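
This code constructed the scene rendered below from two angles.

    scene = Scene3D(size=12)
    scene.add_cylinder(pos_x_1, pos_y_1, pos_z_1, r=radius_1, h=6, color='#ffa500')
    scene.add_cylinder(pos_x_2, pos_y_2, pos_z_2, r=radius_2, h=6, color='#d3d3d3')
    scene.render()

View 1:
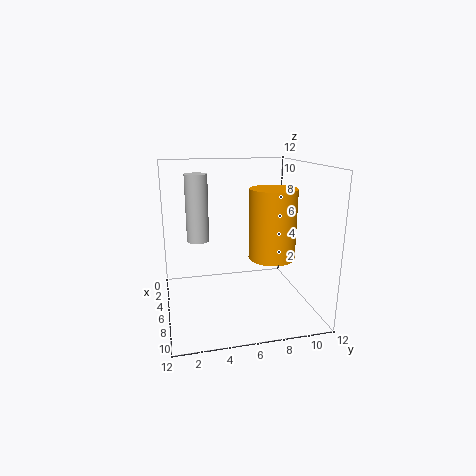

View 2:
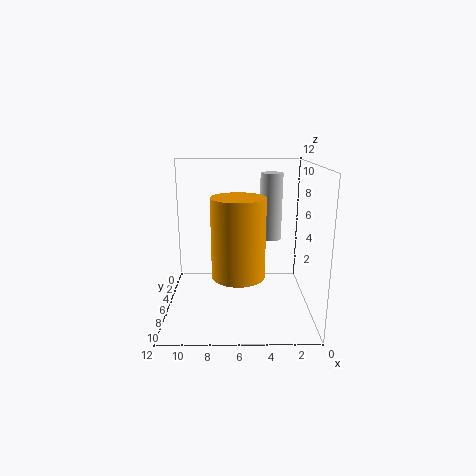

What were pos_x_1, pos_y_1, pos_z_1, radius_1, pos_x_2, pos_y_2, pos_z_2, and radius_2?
pos_x_1 = 6, pos_y_1 = 9, pos_z_1 = 4, radius_1 = 2, pos_x_2 = 3, pos_y_2 = 3, pos_z_2 = 5, radius_2 = 1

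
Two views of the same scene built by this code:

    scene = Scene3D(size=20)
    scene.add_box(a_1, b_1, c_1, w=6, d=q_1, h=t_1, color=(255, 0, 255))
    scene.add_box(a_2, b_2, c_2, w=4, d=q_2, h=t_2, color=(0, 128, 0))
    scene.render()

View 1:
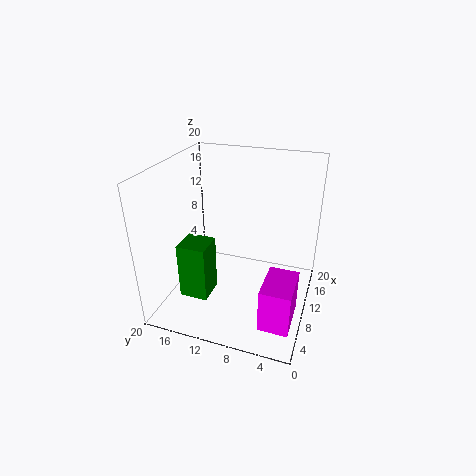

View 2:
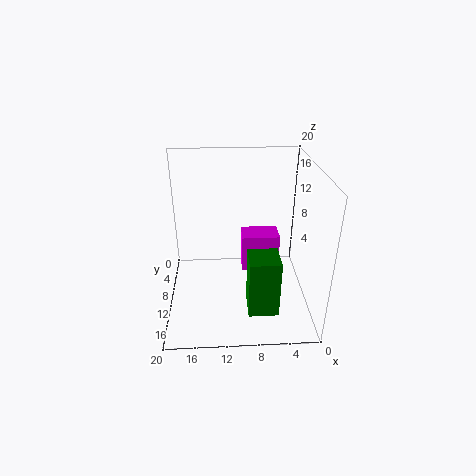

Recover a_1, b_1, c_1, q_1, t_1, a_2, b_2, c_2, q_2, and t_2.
a_1 = 3
b_1 = 1
c_1 = 1
q_1 = 4
t_1 = 6
a_2 = 5
b_2 = 13
c_2 = 2
q_2 = 4
t_2 = 8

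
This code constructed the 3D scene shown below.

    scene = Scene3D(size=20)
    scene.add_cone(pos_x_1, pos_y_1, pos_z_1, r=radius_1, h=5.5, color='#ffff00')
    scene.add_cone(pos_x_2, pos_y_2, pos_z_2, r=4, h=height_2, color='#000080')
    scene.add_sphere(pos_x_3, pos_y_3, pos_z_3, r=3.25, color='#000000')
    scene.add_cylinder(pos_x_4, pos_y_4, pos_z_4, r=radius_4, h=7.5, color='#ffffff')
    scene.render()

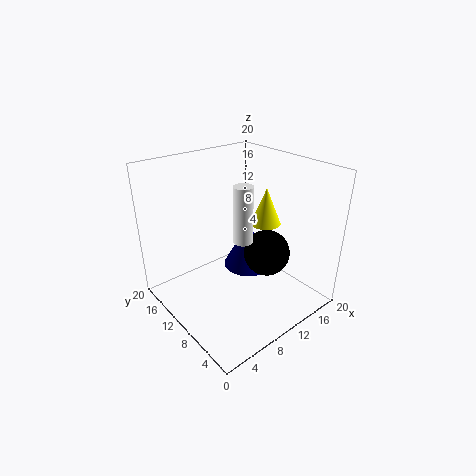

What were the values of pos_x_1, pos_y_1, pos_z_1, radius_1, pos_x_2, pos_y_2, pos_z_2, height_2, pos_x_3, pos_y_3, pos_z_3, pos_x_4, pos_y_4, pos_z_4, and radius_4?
pos_x_1 = 15.75
pos_y_1 = 10.5
pos_z_1 = 10.25
radius_1 = 2.25
pos_x_2 = 15.75
pos_y_2 = 14.25
pos_z_2 = 1.25
height_2 = 7.5
pos_x_3 = 13.25
pos_y_3 = 7.5
pos_z_3 = 7.5
pos_x_4 = 8.75
pos_y_4 = 7.5
pos_z_4 = 11
radius_4 = 1.25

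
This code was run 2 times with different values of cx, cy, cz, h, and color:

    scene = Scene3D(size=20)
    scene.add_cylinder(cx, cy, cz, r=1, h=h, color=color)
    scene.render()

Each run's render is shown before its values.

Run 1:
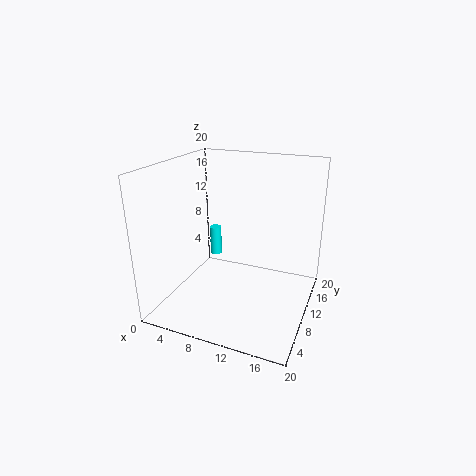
cx = 2; cy = 19; cz = 2; h = 5; color = 'cyan'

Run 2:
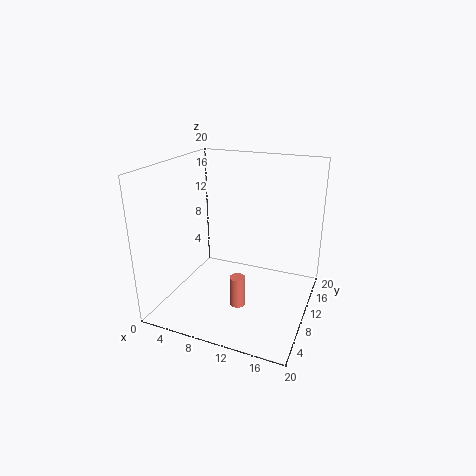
cx = 12; cy = 5; cz = 3; h = 4; color = 'salmon'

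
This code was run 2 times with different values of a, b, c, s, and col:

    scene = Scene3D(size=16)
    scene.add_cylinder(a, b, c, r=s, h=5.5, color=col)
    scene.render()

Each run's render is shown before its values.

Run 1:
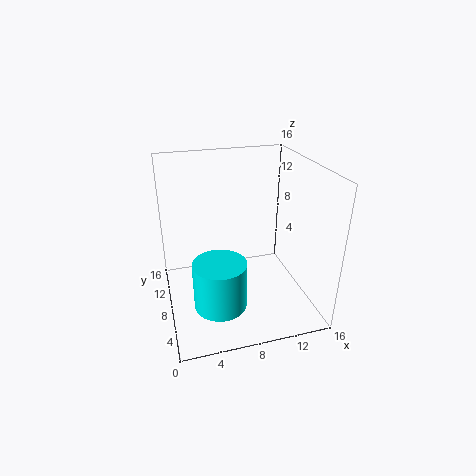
a = 5.5; b = 6.5; c = 0.5; s = 3; col = 'cyan'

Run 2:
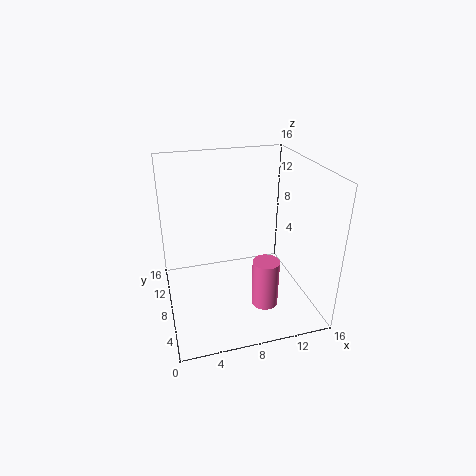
a = 10.5; b = 5.5; c = 0.5; s = 1.5; col = 'hotpink'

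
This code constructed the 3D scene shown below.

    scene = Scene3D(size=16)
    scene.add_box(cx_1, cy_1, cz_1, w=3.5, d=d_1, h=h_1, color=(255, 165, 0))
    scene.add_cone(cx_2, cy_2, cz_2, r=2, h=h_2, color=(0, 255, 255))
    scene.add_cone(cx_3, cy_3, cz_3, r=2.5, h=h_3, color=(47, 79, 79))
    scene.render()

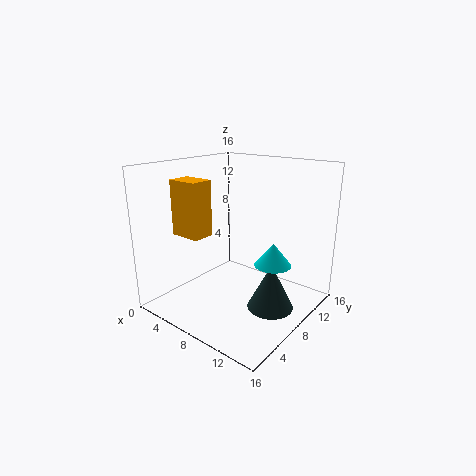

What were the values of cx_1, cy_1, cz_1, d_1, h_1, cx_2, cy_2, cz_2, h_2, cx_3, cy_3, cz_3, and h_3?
cx_1 = 2.5, cy_1 = 3.5, cz_1 = 8.5, d_1 = 2.5, h_1 = 6, cx_2 = 12, cy_2 = 9, cz_2 = 5.5, h_2 = 2.5, cx_3 = 12.5, cy_3 = 8, cz_3 = 1, h_3 = 5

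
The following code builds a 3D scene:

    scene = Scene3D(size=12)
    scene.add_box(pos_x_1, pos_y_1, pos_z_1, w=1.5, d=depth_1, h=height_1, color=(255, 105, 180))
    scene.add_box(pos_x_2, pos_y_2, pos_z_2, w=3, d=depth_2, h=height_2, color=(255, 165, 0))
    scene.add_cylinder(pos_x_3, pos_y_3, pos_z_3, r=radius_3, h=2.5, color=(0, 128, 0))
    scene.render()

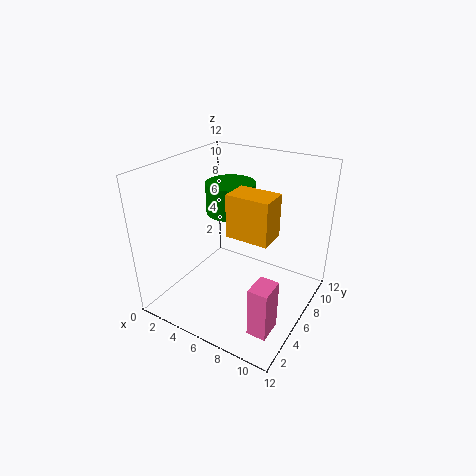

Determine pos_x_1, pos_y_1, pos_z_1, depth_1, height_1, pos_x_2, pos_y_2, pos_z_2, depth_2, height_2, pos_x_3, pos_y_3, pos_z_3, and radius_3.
pos_x_1 = 9.5; pos_y_1 = 1.5; pos_z_1 = 1; depth_1 = 2; height_1 = 4; pos_x_2 = 7.5; pos_y_2 = 2; pos_z_2 = 8.5; depth_2 = 2; height_2 = 3; pos_x_3 = 5; pos_y_3 = 6.5; pos_z_3 = 8; radius_3 = 2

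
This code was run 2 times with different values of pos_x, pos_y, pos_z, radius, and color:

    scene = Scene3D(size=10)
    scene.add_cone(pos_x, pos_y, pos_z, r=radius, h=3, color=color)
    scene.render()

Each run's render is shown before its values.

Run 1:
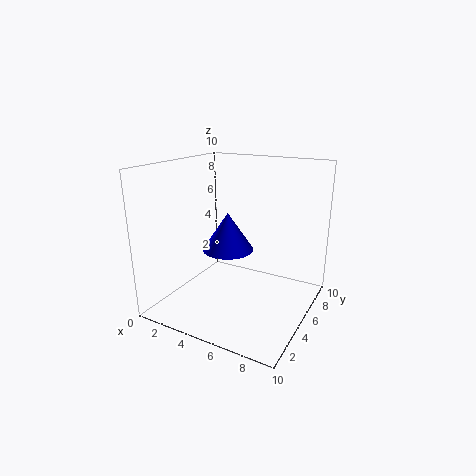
pos_x = 3, pos_y = 7, pos_z = 3, radius = 2, color = 'blue'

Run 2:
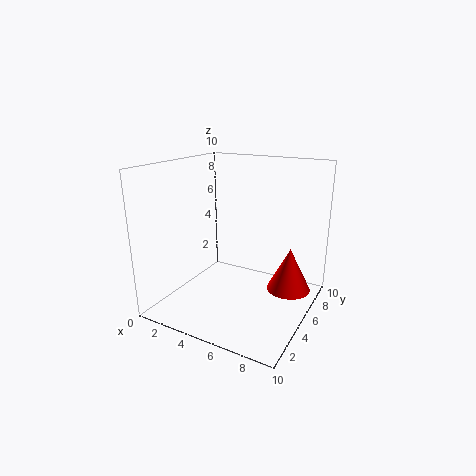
pos_x = 8.5, pos_y = 6, pos_z = 1.5, radius = 1.5, color = 'red'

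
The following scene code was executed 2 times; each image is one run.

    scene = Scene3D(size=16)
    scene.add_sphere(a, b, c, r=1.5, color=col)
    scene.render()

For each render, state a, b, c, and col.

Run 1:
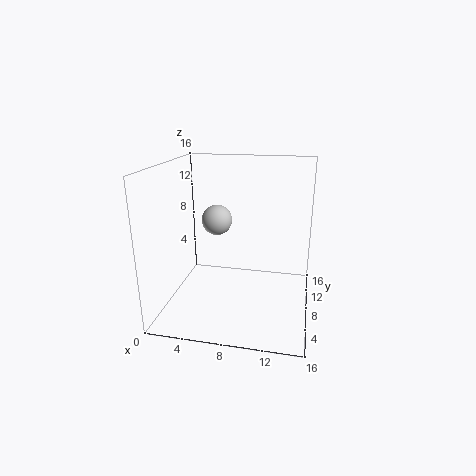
a = 6.5, b = 5, c = 11, col = 'lightgray'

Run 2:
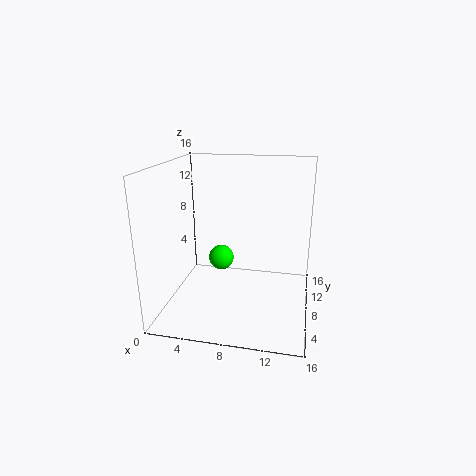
a = 5.5, b = 10, c = 4.5, col = 'lime'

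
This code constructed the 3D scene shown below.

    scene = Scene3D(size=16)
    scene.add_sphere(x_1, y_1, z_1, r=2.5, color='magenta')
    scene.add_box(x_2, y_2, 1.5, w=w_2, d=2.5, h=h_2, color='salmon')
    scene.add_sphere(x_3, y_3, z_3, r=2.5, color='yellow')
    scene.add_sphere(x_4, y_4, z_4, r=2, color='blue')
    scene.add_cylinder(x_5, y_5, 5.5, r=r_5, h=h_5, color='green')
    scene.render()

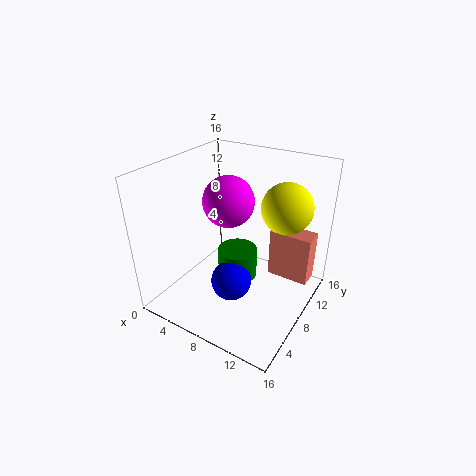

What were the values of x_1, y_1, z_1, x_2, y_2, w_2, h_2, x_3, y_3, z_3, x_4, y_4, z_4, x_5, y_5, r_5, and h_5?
x_1 = 8.5; y_1 = 5.5; z_1 = 13.5; x_2 = 10; y_2 = 12; w_2 = 5; h_2 = 6; x_3 = 13.5; y_3 = 8; z_3 = 13; x_4 = 10; y_4 = 3.5; z_4 = 6; x_5 = 9.5; y_5 = 5.5; r_5 = 2; h_5 = 3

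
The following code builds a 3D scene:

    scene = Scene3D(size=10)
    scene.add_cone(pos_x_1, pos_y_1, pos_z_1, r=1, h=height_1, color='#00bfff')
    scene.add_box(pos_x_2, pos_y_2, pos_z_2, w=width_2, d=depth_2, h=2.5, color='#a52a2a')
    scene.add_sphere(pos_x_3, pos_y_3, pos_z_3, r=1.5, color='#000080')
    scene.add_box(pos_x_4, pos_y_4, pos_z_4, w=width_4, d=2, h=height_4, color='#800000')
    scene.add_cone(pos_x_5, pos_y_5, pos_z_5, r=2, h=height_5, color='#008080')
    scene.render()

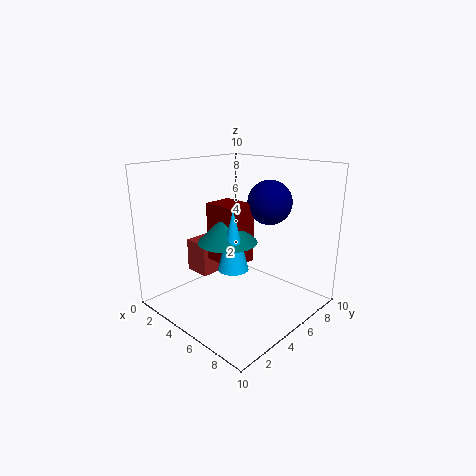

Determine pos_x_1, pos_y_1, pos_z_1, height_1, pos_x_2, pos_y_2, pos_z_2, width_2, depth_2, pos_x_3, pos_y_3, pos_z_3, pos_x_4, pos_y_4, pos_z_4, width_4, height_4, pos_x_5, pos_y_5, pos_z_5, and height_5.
pos_x_1 = 6, pos_y_1 = 3.5, pos_z_1 = 3.5, height_1 = 4, pos_x_2 = 0.5, pos_y_2 = 4, pos_z_2 = 1.5, width_2 = 2, depth_2 = 3.5, pos_x_3 = 6.5, pos_y_3 = 6.5, pos_z_3 = 7.5, pos_x_4 = 3.5, pos_y_4 = 3.5, pos_z_4 = 3.5, width_4 = 2.5, height_4 = 4, pos_x_5 = 5, pos_y_5 = 4, pos_z_5 = 5, height_5 = 2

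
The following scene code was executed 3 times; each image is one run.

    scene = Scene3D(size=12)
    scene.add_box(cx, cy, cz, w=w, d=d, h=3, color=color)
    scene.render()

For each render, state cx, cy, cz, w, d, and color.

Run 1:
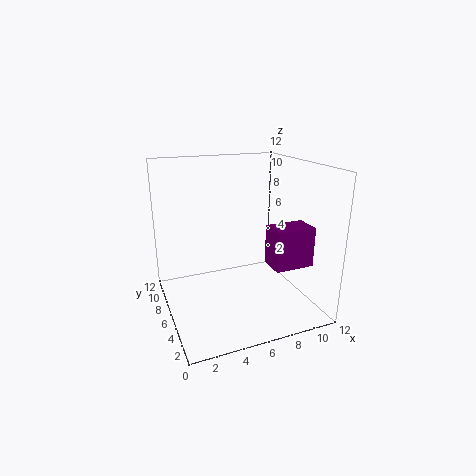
cx = 7, cy = 1, cz = 5, w = 3, d = 2, color = 'purple'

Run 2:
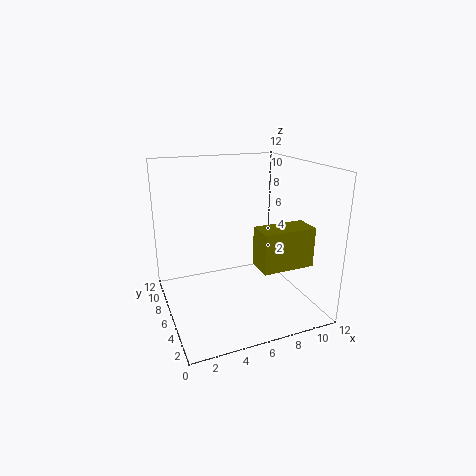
cx = 6, cy = 1, cz = 5, w = 4, d = 2, color = 'olive'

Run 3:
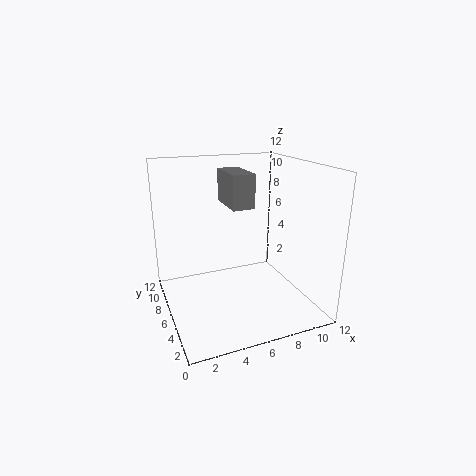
cx = 6, cy = 7, cz = 8, w = 2, d = 4, color = 'gray'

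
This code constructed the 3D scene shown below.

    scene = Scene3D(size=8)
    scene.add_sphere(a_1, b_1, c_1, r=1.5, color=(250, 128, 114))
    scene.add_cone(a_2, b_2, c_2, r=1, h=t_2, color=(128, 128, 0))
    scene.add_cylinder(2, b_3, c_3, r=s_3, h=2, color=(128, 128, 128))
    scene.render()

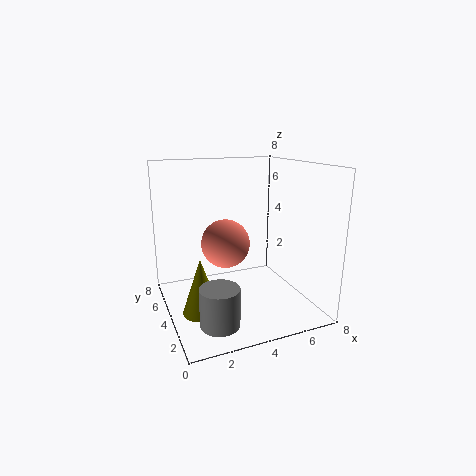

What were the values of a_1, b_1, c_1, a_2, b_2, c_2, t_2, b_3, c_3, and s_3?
a_1 = 4; b_1 = 6; c_1 = 3; a_2 = 1.5; b_2 = 3; c_2 = 0.5; t_2 = 3; b_3 = 1.5; c_3 = 0.5; s_3 = 1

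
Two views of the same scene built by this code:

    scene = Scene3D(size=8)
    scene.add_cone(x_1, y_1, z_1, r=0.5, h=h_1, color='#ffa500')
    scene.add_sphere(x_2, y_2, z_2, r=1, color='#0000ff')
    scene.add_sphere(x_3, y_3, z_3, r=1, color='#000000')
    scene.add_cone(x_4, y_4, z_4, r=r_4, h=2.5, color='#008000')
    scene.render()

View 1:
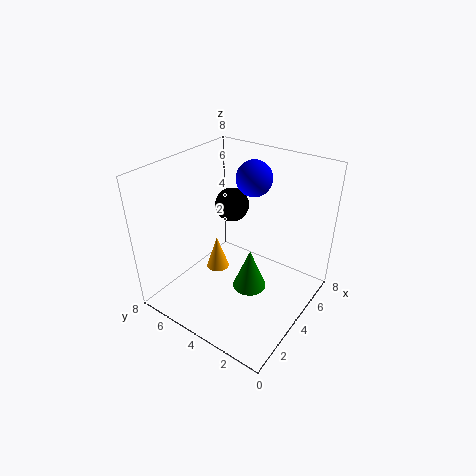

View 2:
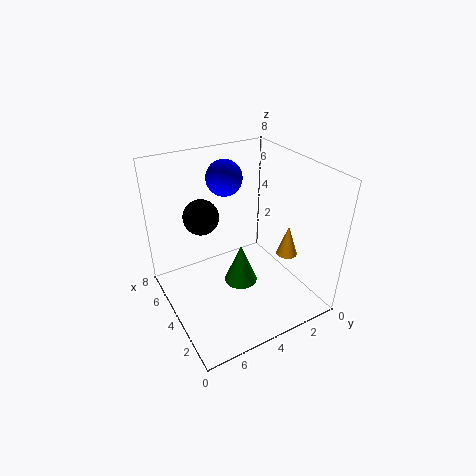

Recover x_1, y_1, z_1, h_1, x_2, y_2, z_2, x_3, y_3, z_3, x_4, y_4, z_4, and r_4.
x_1 = 1; y_1 = 3; z_1 = 4.5; h_1 = 1.5; x_2 = 5.5; y_2 = 4; z_2 = 7; x_3 = 5.5; y_3 = 5.5; z_3 = 5; x_4 = 4.5; y_4 = 3.5; z_4 = 0.5; r_4 = 1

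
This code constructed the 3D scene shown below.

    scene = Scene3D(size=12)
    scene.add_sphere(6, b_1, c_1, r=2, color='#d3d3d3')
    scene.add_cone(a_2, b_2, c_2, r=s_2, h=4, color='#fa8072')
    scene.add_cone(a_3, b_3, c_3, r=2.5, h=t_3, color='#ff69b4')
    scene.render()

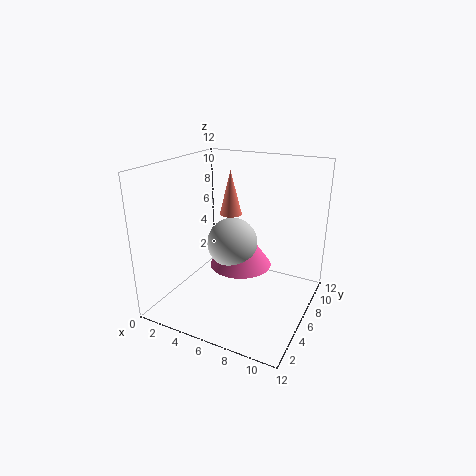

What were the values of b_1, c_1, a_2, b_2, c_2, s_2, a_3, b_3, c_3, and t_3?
b_1 = 5, c_1 = 6, a_2 = 4, b_2 = 8.5, c_2 = 7, s_2 = 1, a_3 = 6.5, b_3 = 5.5, c_3 = 4, t_3 = 3.5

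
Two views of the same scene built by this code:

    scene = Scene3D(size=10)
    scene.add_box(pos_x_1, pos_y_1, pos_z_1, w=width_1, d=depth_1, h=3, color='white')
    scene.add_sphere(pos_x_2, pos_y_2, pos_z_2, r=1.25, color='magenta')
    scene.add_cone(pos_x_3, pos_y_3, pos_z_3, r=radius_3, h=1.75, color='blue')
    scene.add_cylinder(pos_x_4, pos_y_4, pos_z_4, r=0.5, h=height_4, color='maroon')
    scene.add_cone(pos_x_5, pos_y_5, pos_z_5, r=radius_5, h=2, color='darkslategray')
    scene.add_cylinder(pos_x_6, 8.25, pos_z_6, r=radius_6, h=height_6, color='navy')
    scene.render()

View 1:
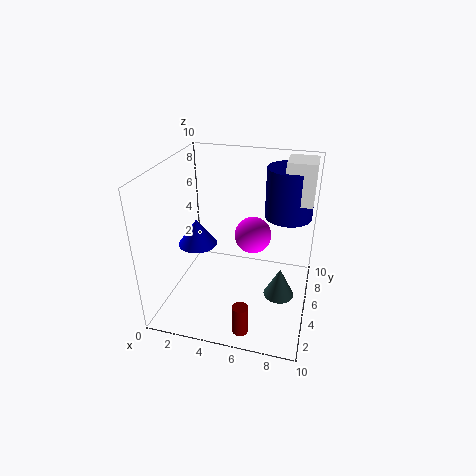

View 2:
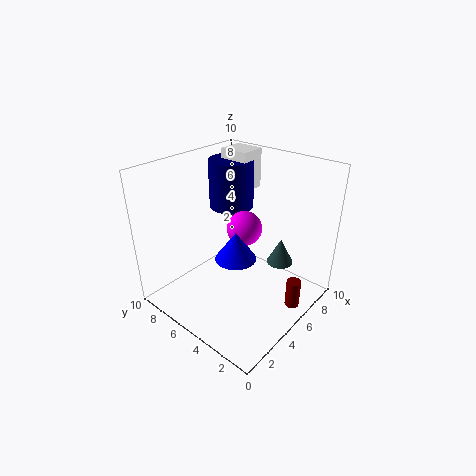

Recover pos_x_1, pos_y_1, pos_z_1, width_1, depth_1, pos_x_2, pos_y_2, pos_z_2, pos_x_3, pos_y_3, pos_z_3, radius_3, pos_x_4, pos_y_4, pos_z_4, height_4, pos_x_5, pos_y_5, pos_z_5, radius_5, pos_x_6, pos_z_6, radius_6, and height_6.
pos_x_1 = 7.75; pos_y_1 = 6.75; pos_z_1 = 7; width_1 = 2; depth_1 = 2.25; pos_x_2 = 6; pos_y_2 = 5.25; pos_z_2 = 5.25; pos_x_3 = 2.75; pos_y_3 = 3.25; pos_z_3 = 5.25; radius_3 = 1.25; pos_x_4 = 6.25; pos_y_4 = 1; pos_z_4 = 0.5; height_4 = 2; pos_x_5 = 8.25; pos_y_5 = 3.5; pos_z_5 = 2; radius_5 = 1; pos_x_6 = 8; pos_z_6 = 5.5; radius_6 = 1.75; height_6 = 3.75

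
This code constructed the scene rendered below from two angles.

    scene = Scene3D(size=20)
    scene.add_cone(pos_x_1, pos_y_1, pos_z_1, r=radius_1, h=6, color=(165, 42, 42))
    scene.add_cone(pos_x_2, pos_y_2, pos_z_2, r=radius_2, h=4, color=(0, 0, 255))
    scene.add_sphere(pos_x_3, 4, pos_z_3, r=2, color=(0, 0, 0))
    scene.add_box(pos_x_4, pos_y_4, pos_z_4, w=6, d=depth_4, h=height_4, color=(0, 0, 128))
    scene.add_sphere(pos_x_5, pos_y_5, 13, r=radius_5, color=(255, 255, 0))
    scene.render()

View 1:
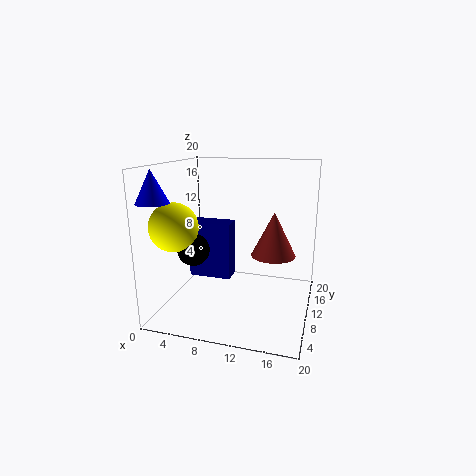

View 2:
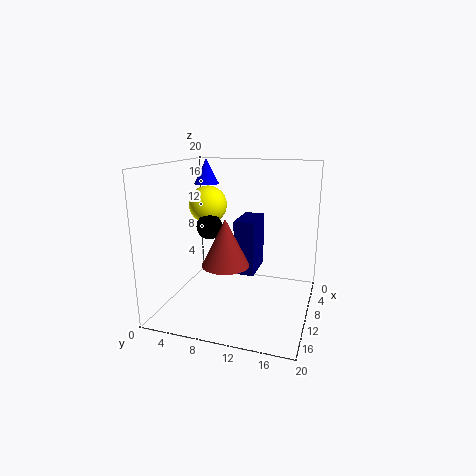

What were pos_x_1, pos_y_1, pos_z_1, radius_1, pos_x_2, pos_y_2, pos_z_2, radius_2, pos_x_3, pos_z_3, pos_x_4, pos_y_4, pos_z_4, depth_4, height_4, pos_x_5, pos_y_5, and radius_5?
pos_x_1 = 15, pos_y_1 = 10, pos_z_1 = 8, radius_1 = 3, pos_x_2 = 2, pos_y_2 = 2, pos_z_2 = 16, radius_2 = 2, pos_x_3 = 6, pos_z_3 = 10, pos_x_4 = 3, pos_y_4 = 9, pos_z_4 = 4, depth_4 = 3, height_4 = 8, pos_x_5 = 4, pos_y_5 = 3, radius_5 = 3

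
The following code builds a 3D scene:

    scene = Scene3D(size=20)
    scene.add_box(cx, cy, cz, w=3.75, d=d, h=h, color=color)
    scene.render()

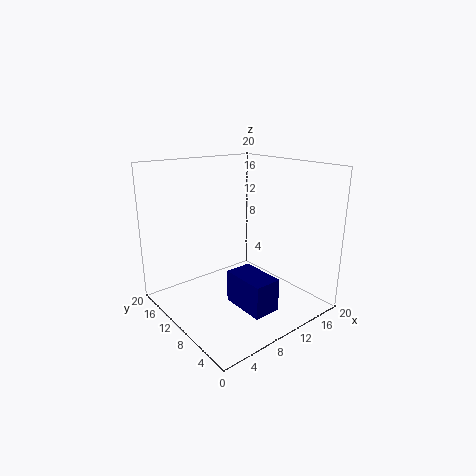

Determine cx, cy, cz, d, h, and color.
cx = 7.5; cy = 3; cz = 1.5; d = 6.25; h = 4.5; color = 'navy'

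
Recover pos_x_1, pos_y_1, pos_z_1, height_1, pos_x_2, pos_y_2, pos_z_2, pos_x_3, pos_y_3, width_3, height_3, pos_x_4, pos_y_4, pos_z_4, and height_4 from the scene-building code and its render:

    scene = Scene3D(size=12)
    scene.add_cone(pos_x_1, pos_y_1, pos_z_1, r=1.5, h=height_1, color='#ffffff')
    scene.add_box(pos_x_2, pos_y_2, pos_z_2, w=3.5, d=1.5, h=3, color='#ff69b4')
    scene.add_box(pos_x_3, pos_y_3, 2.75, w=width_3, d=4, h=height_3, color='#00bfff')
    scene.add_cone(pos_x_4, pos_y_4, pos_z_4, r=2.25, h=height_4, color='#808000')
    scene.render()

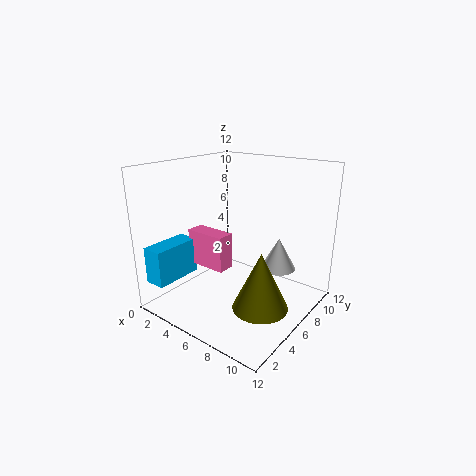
pos_x_1 = 8.5; pos_y_1 = 8.5; pos_z_1 = 3; height_1 = 2.75; pos_x_2 = 2.25; pos_y_2 = 4; pos_z_2 = 3.5; pos_x_3 = 1; pos_y_3 = 0.25; width_3 = 1.75; height_3 = 3; pos_x_4 = 9; pos_y_4 = 5; pos_z_4 = 1; height_4 = 4.75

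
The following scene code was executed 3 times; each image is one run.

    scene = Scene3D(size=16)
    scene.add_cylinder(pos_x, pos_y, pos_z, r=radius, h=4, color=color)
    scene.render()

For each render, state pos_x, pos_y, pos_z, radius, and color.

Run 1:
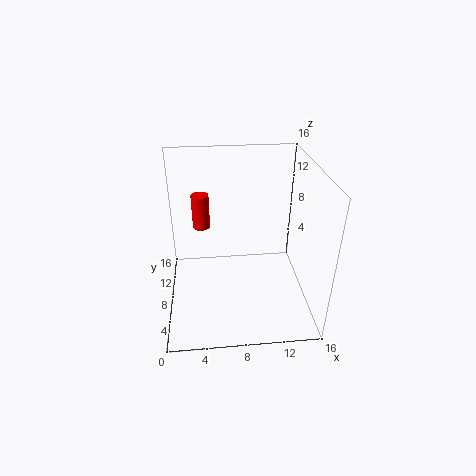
pos_x = 4
pos_y = 11
pos_z = 8
radius = 1
color = 'red'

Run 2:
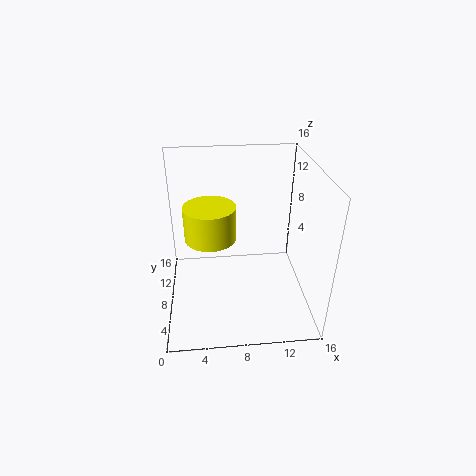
pos_x = 5
pos_y = 10
pos_z = 7
radius = 3
color = 'yellow'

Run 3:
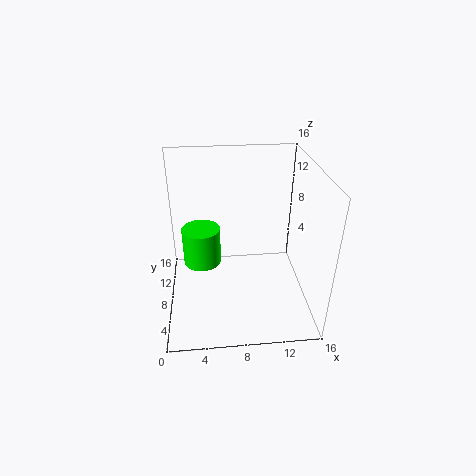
pos_x = 4
pos_y = 7
pos_z = 6
radius = 2
color = 'lime'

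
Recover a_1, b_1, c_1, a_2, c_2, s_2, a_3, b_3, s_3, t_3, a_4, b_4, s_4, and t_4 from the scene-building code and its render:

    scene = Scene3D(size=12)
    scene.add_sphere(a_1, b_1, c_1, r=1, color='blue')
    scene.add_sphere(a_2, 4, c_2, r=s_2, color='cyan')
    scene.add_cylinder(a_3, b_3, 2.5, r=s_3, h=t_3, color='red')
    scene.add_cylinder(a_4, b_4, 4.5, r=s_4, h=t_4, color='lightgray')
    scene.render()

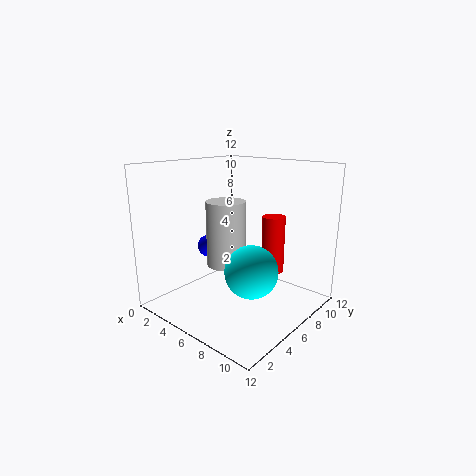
a_1 = 2.5, b_1 = 6, c_1 = 4.5, a_2 = 9, c_2 = 4.5, s_2 = 2, a_3 = 7.5, b_3 = 9, s_3 = 1, t_3 = 5, a_4 = 6.5, b_4 = 4, s_4 = 1.5, t_4 = 5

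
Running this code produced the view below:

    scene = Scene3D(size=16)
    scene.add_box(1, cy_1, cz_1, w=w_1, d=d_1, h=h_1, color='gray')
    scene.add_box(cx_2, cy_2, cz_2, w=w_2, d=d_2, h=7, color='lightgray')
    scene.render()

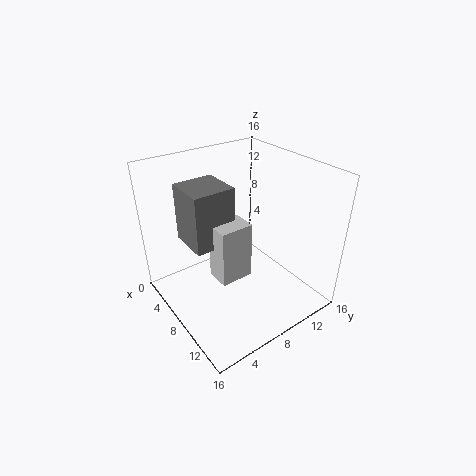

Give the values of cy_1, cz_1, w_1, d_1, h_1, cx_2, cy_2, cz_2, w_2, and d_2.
cy_1 = 4
cz_1 = 6
w_1 = 5
d_1 = 5
h_1 = 7
cx_2 = 5
cy_2 = 6
cz_2 = 2
w_2 = 3
d_2 = 4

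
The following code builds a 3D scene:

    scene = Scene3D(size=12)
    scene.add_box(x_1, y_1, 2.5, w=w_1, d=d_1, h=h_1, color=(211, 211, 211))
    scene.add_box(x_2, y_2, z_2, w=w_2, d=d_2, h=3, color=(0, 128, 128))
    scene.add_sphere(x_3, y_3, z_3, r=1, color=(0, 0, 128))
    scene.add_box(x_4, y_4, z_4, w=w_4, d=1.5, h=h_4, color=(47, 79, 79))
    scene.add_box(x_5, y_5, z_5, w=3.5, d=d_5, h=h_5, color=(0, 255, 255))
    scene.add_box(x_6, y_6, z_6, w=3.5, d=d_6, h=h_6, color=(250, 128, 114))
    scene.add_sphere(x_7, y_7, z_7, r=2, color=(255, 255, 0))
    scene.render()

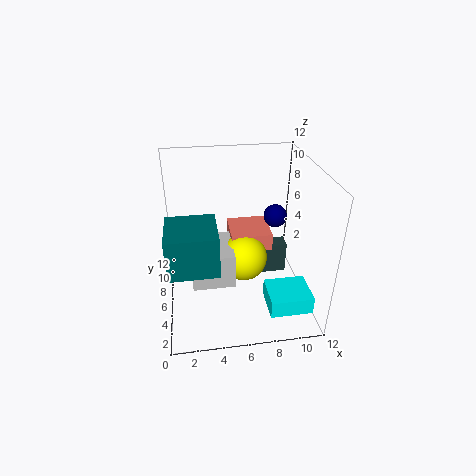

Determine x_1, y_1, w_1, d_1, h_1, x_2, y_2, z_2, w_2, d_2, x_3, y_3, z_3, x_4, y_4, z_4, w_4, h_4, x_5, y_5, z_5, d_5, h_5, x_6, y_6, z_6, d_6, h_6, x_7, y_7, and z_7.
x_1 = 2, y_1 = 4, w_1 = 3.5, d_1 = 4, h_1 = 3, x_2 = 0.5, y_2 = 0.5, z_2 = 6.5, w_2 = 3.5, d_2 = 3.5, x_3 = 9.5, y_3 = 7.5, z_3 = 7, x_4 = 7.5, y_4 = 8, z_4 = 0.5, w_4 = 3.5, h_4 = 3, x_5 = 8, y_5 = 1.5, z_5 = 1, d_5 = 3, h_5 = 1.5, x_6 = 5.5, y_6 = 6, z_6 = 4.5, d_6 = 3.5, h_6 = 1.5, x_7 = 6.5, y_7 = 6, z_7 = 4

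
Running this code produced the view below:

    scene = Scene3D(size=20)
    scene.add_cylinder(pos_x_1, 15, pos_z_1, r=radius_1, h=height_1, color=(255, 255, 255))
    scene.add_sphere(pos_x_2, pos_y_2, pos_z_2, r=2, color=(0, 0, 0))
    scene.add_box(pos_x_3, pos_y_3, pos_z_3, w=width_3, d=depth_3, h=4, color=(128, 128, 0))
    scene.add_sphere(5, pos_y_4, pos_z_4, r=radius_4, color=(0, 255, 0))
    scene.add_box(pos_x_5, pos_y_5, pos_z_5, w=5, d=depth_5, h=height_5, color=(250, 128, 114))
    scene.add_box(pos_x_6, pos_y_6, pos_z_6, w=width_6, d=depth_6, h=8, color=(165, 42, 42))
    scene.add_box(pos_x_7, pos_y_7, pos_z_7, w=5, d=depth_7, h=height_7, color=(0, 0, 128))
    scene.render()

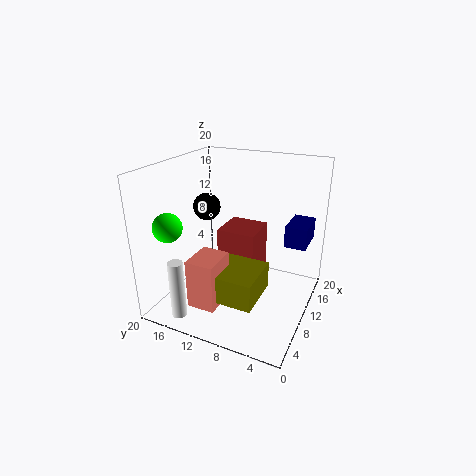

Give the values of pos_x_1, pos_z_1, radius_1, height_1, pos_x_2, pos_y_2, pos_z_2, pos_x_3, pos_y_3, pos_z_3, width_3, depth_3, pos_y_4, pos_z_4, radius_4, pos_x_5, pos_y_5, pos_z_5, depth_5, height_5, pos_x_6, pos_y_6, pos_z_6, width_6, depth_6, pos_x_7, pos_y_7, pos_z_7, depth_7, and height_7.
pos_x_1 = 2, pos_z_1 = 1, radius_1 = 1, height_1 = 8, pos_x_2 = 12, pos_y_2 = 16, pos_z_2 = 13, pos_x_3 = 5, pos_y_3 = 6, pos_z_3 = 2, width_3 = 7, depth_3 = 7, pos_y_4 = 18, pos_z_4 = 12, radius_4 = 2, pos_x_5 = 4, pos_y_5 = 11, pos_z_5 = 1, depth_5 = 4, height_5 = 7, pos_x_6 = 13, pos_y_6 = 9, pos_z_6 = 1, width_6 = 6, depth_6 = 6, pos_x_7 = 12, pos_y_7 = 1, pos_z_7 = 9, depth_7 = 3, height_7 = 3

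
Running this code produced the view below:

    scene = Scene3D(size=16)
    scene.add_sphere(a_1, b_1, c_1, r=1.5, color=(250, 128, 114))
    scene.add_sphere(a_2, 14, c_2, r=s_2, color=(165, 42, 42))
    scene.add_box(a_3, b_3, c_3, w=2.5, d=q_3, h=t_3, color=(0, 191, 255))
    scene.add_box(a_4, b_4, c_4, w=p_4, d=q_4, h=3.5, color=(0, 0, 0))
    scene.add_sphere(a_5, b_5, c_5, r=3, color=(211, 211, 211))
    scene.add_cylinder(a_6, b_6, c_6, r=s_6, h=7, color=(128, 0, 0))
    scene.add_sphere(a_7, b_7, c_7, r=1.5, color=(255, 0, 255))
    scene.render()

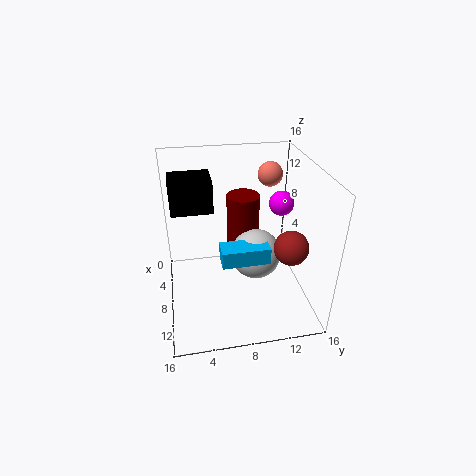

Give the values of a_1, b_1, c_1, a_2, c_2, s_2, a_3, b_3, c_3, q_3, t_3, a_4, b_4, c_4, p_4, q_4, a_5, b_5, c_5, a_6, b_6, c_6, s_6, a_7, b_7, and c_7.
a_1 = 2.5; b_1 = 13; c_1 = 13; a_2 = 9; c_2 = 6.5; s_2 = 2; a_3 = 7; b_3 = 6; c_3 = 5; q_3 = 5.5; t_3 = 2; a_4 = 3.5; b_4 = 1; c_4 = 11; p_4 = 4; q_4 = 4.5; a_5 = 6.5; b_5 = 10.5; c_5 = 4.5; a_6 = 3.5; b_6 = 9.5; c_6 = 4; s_6 = 2; a_7 = 4.5; b_7 = 14; c_7 = 10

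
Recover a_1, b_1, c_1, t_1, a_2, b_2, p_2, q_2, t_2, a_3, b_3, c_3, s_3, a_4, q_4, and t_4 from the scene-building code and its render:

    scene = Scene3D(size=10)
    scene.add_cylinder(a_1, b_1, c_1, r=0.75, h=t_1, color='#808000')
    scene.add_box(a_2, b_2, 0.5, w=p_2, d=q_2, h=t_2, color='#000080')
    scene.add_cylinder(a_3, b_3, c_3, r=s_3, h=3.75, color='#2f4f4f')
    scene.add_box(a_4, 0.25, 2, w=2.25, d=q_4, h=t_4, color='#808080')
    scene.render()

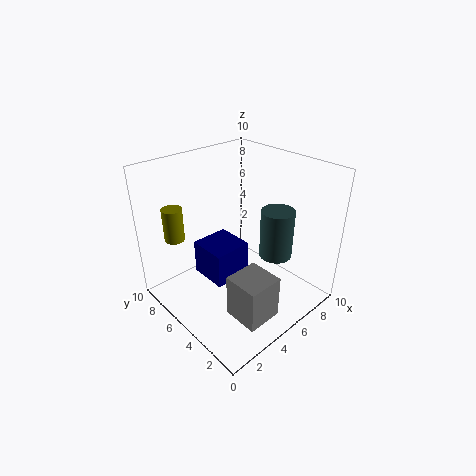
a_1 = 2.5, b_1 = 9.25, c_1 = 4, t_1 = 2.5, a_2 = 4, b_2 = 6, p_2 = 3, q_2 = 3, t_2 = 2.75, a_3 = 8.25, b_3 = 4.25, c_3 = 2.5, s_3 = 1.25, a_4 = 1.75, q_4 = 2.25, t_4 = 2.75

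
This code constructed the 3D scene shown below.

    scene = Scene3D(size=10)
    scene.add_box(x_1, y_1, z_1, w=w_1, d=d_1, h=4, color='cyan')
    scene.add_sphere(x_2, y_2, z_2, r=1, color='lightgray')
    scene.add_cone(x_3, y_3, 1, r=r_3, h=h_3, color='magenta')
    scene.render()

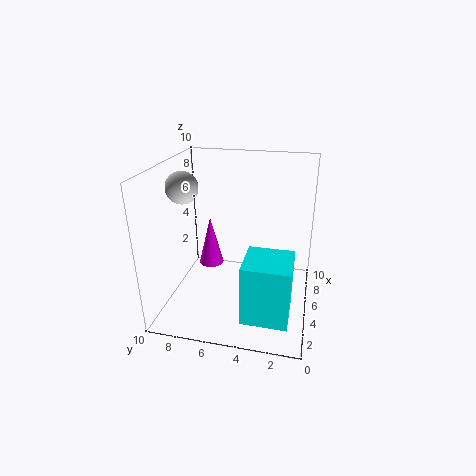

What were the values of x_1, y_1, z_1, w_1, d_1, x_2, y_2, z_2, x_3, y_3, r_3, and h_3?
x_1 = 1
y_1 = 1
z_1 = 1
w_1 = 3
d_1 = 3
x_2 = 3
y_2 = 8
z_2 = 9
x_3 = 8
y_3 = 8
r_3 = 1
h_3 = 4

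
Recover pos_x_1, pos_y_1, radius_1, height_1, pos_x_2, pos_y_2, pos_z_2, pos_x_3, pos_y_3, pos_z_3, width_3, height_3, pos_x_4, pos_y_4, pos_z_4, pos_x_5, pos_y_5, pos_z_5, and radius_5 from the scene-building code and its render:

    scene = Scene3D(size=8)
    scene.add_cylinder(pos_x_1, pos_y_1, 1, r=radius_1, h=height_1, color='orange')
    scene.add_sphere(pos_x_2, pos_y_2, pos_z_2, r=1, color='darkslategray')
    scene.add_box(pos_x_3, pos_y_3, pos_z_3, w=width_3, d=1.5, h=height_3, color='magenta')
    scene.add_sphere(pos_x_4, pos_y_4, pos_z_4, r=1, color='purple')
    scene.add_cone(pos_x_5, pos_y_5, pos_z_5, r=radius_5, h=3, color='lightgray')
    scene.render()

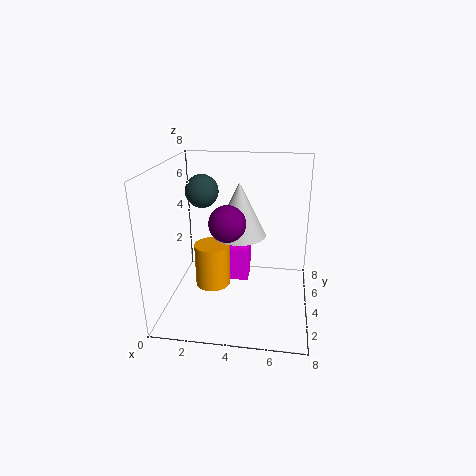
pos_x_1 = 2.5; pos_y_1 = 4; radius_1 = 1; height_1 = 2.5; pos_x_2 = 1.5; pos_y_2 = 6; pos_z_2 = 6; pos_x_3 = 2.5; pos_y_3 = 4.5; pos_z_3 = 1; width_3 = 2; height_3 = 2; pos_x_4 = 3.5; pos_y_4 = 3.5; pos_z_4 = 5; pos_x_5 = 4; pos_y_5 = 4.5; pos_z_5 = 4; radius_5 = 1.5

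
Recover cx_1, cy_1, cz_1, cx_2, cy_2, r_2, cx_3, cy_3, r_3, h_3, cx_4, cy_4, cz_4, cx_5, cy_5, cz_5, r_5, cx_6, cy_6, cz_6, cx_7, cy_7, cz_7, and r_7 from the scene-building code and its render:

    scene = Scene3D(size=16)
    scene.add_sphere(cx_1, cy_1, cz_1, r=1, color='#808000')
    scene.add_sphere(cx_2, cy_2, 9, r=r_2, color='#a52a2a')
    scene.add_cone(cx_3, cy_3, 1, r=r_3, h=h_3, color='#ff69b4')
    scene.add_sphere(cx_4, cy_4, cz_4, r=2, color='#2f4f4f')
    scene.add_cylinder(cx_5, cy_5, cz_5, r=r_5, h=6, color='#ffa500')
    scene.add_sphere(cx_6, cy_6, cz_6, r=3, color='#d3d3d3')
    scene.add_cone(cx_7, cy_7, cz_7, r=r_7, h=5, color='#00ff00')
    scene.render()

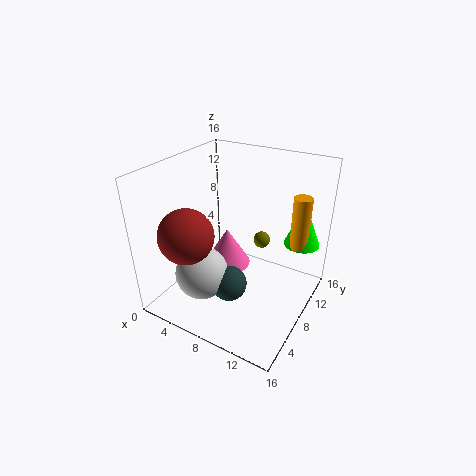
cx_1 = 9, cy_1 = 12, cz_1 = 6, cx_2 = 4, cy_2 = 4, r_2 = 3, cx_3 = 4, cy_3 = 12, r_3 = 3, h_3 = 5, cx_4 = 8, cy_4 = 6, cz_4 = 3, cx_5 = 14, cy_5 = 11, cz_5 = 7, r_5 = 1, cx_6 = 5, cy_6 = 5, cz_6 = 4, cx_7 = 14, cy_7 = 12, cz_7 = 7, r_7 = 2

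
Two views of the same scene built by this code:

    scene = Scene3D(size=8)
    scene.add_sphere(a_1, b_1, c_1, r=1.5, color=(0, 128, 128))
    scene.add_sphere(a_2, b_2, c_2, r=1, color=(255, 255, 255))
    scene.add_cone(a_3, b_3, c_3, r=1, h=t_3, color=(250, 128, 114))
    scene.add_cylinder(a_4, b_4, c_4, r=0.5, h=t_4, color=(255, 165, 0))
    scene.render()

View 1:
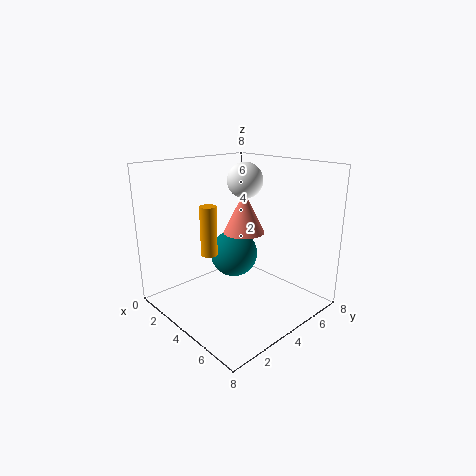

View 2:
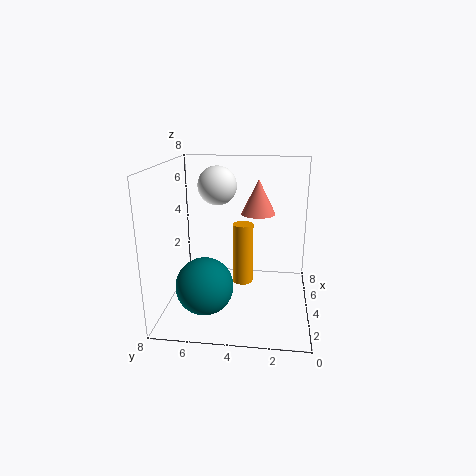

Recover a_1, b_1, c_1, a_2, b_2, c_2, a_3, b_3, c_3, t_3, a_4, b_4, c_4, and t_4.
a_1 = 2
b_1 = 5.5
c_1 = 2
a_2 = 3.5
b_2 = 5
c_2 = 7
a_3 = 5.5
b_3 = 3
c_3 = 5
t_3 = 2
a_4 = 2
b_4 = 3.5
c_4 = 2.5
t_4 = 3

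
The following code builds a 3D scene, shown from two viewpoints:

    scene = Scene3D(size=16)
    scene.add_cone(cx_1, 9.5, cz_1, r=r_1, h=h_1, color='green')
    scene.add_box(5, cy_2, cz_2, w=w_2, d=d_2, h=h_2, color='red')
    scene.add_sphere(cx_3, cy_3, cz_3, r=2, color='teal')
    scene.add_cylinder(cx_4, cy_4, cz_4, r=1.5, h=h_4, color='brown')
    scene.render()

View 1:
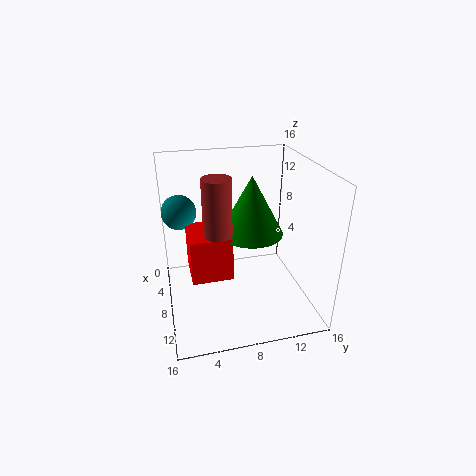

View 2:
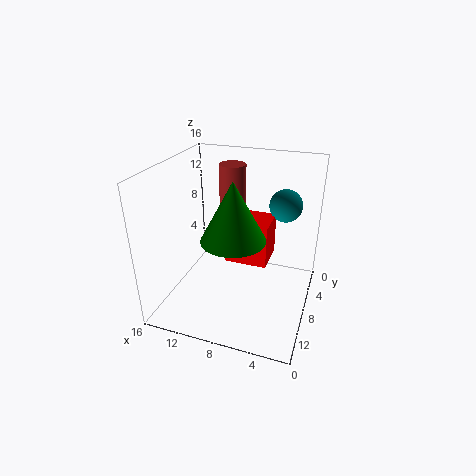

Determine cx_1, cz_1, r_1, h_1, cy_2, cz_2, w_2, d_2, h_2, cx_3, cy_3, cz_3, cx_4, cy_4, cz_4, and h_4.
cx_1 = 8
cz_1 = 8.5
r_1 = 3.5
h_1 = 6.5
cy_2 = 2.5
cz_2 = 4
w_2 = 5
d_2 = 4.5
h_2 = 5
cx_3 = 4
cy_3 = 2
cz_3 = 10
cx_4 = 9.5
cy_4 = 5.5
cz_4 = 9.5
h_4 = 6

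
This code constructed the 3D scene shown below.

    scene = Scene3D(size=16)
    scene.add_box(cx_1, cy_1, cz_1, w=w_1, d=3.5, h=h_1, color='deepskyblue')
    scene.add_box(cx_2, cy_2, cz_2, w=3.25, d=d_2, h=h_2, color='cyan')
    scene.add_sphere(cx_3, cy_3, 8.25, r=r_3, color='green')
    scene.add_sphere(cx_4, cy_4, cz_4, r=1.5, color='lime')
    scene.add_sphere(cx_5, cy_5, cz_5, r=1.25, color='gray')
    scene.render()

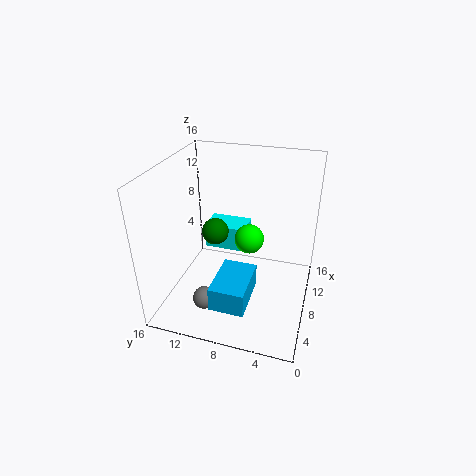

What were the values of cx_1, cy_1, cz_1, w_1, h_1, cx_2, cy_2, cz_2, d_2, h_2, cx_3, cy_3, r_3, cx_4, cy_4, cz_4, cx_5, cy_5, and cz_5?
cx_1 = 0.5
cy_1 = 5.25
cz_1 = 4
w_1 = 5.25
h_1 = 2.5
cx_2 = 10.5
cy_2 = 8
cz_2 = 4.5
d_2 = 5
h_2 = 3
cx_3 = 8.25
cy_3 = 10.75
r_3 = 1.5
cx_4 = 6.25
cy_4 = 6.25
cz_4 = 9.25
cx_5 = 4
cy_5 = 10.75
cz_5 = 2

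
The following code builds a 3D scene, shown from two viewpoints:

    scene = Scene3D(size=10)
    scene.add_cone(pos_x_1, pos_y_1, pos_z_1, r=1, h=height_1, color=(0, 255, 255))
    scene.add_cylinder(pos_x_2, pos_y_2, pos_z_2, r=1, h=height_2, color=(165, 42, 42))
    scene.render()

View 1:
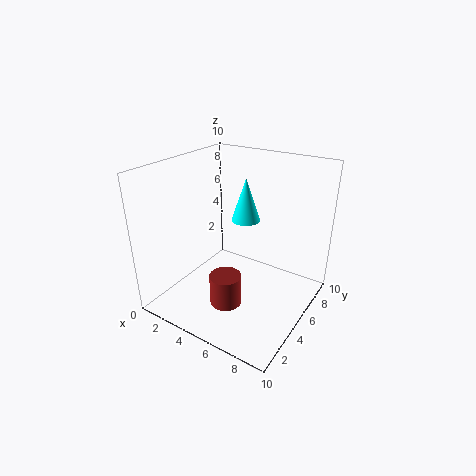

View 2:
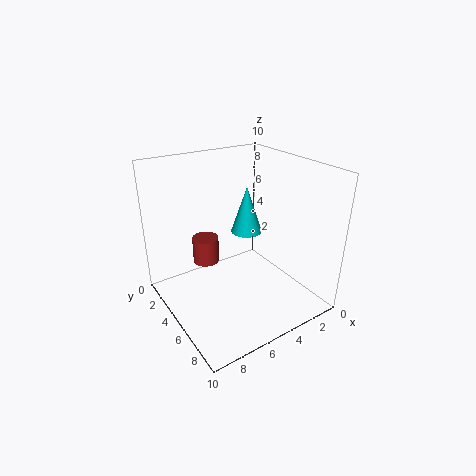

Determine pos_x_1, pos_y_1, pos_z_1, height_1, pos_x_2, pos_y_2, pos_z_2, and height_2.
pos_x_1 = 5
pos_y_1 = 6
pos_z_1 = 6
height_1 = 3
pos_x_2 = 6
pos_y_2 = 2
pos_z_2 = 2
height_2 = 2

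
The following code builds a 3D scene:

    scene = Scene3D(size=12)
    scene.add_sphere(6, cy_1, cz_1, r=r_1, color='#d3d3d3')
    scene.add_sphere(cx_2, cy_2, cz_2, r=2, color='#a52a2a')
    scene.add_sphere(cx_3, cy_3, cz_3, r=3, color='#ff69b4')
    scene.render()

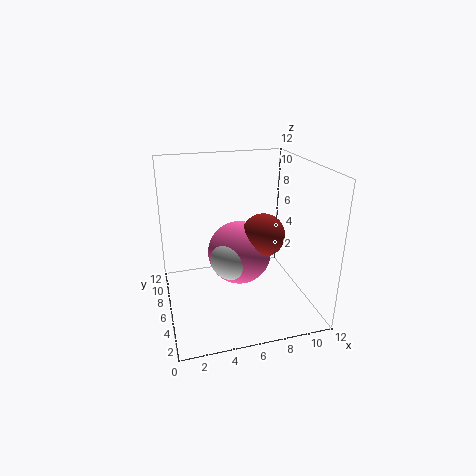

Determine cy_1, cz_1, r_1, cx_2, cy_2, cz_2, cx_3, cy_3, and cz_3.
cy_1 = 8
cz_1 = 3
r_1 = 2
cx_2 = 9
cy_2 = 8
cz_2 = 5
cx_3 = 7
cy_3 = 9
cz_3 = 3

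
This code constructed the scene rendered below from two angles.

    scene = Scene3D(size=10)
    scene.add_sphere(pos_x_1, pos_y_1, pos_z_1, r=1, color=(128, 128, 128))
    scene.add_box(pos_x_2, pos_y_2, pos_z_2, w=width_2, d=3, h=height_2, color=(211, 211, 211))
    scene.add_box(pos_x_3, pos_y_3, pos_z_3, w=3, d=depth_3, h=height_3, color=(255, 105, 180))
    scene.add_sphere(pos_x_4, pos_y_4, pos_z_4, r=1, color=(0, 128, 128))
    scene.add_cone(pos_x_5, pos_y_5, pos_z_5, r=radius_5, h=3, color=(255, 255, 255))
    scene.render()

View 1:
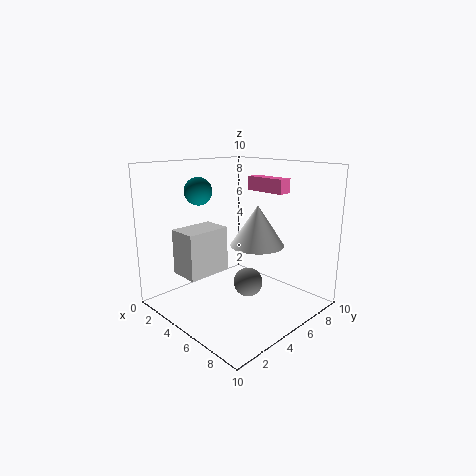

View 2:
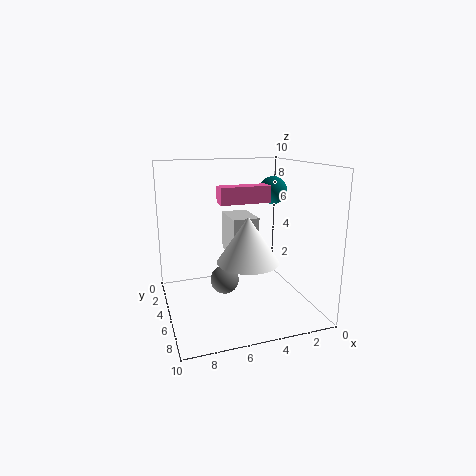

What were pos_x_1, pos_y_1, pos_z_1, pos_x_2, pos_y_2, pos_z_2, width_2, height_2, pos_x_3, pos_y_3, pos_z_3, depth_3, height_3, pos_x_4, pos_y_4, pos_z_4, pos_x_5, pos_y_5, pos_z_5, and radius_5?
pos_x_1 = 6, pos_y_1 = 5, pos_z_1 = 2, pos_x_2 = 3, pos_y_2 = 1, pos_z_2 = 3, width_2 = 2, height_2 = 3, pos_x_3 = 4, pos_y_3 = 7, pos_z_3 = 8, depth_3 = 1, height_3 = 1, pos_x_4 = 2, pos_y_4 = 4, pos_z_4 = 8, pos_x_5 = 5, pos_y_5 = 7, pos_z_5 = 4, radius_5 = 2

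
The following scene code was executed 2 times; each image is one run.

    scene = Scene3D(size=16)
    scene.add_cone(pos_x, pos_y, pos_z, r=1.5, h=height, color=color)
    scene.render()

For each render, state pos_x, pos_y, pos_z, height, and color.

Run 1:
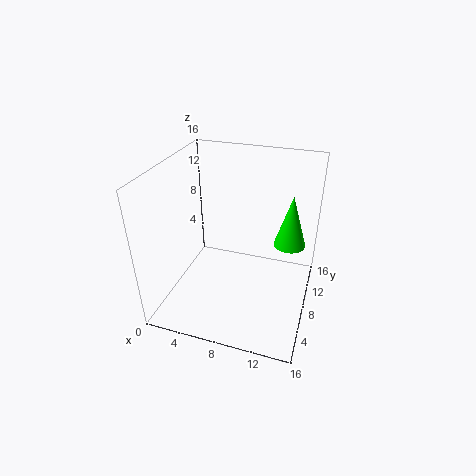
pos_x = 14, pos_y = 5.5, pos_z = 10, height = 5, color = 'lime'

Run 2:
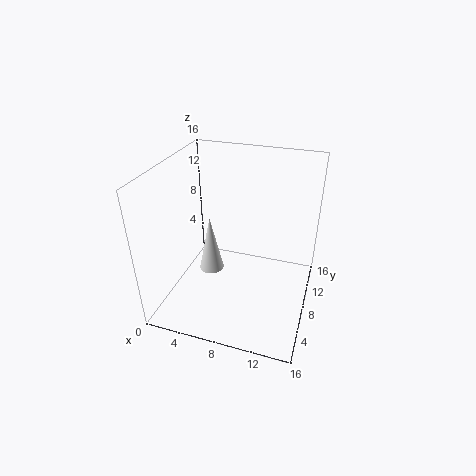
pos_x = 4, pos_y = 9.5, pos_z = 2, height = 7, color = 'white'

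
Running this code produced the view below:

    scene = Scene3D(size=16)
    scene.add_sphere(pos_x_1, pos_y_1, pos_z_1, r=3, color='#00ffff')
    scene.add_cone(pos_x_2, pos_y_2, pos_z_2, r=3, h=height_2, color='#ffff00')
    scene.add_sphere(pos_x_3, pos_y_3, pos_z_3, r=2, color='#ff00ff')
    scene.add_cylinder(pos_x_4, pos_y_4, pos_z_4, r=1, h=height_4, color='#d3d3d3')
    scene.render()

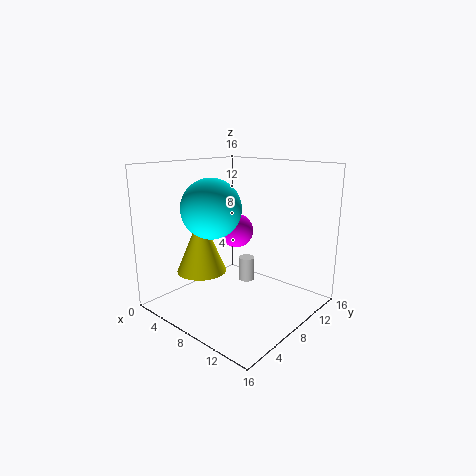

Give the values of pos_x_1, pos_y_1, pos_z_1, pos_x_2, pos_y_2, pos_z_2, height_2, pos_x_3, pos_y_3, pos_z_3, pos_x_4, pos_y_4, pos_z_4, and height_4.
pos_x_1 = 8; pos_y_1 = 4; pos_z_1 = 12; pos_x_2 = 3; pos_y_2 = 7; pos_z_2 = 3; height_2 = 7; pos_x_3 = 6; pos_y_3 = 10; pos_z_3 = 8; pos_x_4 = 6; pos_y_4 = 12; pos_z_4 = 1; height_4 = 3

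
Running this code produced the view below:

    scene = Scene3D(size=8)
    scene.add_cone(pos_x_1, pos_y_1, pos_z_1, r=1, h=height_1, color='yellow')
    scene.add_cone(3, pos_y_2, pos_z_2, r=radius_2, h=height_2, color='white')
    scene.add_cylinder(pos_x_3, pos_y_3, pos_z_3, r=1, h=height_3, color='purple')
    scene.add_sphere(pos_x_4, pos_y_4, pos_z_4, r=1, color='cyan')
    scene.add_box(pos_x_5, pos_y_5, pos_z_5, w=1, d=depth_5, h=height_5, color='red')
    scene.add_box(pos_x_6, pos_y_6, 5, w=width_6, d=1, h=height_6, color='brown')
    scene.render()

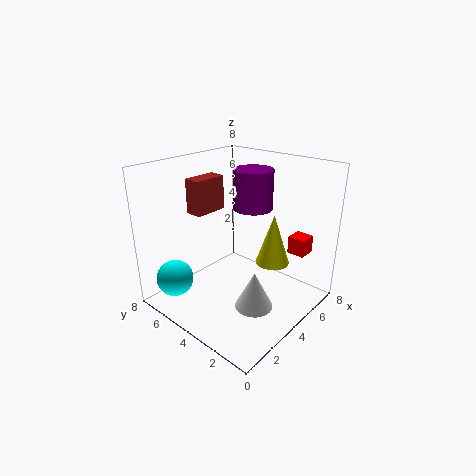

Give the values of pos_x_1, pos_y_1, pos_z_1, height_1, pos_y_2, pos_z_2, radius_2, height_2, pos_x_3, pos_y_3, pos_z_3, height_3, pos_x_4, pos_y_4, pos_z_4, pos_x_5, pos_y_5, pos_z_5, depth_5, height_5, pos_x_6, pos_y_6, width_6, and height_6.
pos_x_1 = 6
pos_y_1 = 3
pos_z_1 = 2
height_1 = 3
pos_y_2 = 2
pos_z_2 = 1
radius_2 = 1
height_2 = 2
pos_x_3 = 4
pos_y_3 = 3
pos_z_3 = 6
height_3 = 2
pos_x_4 = 1
pos_y_4 = 6
pos_z_4 = 2
pos_x_5 = 6
pos_y_5 = 1
pos_z_5 = 3
depth_5 = 1
height_5 = 1
pos_x_6 = 3
pos_y_6 = 6
width_6 = 2
height_6 = 2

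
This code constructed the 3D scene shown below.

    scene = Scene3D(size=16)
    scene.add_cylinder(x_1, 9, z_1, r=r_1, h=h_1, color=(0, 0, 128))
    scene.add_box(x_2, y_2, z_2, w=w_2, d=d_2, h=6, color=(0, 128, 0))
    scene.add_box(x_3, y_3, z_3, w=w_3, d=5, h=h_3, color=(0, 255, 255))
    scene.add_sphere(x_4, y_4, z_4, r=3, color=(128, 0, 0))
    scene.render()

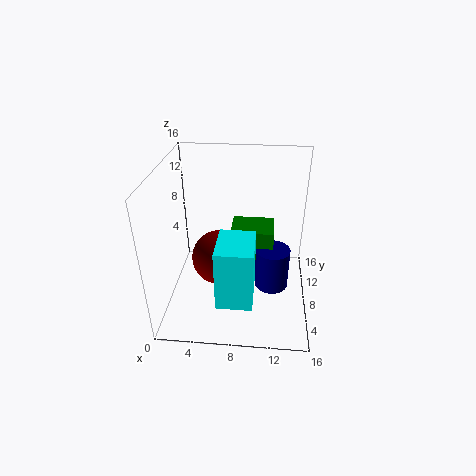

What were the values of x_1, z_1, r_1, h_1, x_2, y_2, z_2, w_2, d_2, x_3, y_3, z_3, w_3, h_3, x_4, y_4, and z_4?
x_1 = 12, z_1 = 1, r_1 = 2, h_1 = 5, x_2 = 7, y_2 = 9, z_2 = 2, w_2 = 5, d_2 = 4, x_3 = 6, y_3 = 3, z_3 = 2, w_3 = 4, h_3 = 7, x_4 = 6, y_4 = 7, z_4 = 6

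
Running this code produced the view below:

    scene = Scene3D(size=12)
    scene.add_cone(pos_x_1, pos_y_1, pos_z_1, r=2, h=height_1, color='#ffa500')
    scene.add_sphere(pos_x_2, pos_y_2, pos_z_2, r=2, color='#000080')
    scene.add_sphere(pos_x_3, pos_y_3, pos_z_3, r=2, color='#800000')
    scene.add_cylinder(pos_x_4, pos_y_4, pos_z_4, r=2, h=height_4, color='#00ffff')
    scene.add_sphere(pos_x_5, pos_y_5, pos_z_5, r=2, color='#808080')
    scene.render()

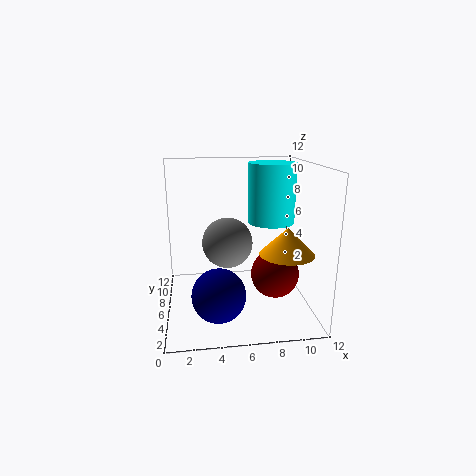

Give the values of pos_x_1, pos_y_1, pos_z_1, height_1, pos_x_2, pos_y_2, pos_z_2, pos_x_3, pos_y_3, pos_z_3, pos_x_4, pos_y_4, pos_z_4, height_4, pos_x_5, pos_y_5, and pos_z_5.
pos_x_1 = 9
pos_y_1 = 2
pos_z_1 = 6
height_1 = 2
pos_x_2 = 4
pos_y_2 = 2
pos_z_2 = 3
pos_x_3 = 9
pos_y_3 = 5
pos_z_3 = 3
pos_x_4 = 9
pos_y_4 = 7
pos_z_4 = 7
height_4 = 5
pos_x_5 = 5
pos_y_5 = 5
pos_z_5 = 6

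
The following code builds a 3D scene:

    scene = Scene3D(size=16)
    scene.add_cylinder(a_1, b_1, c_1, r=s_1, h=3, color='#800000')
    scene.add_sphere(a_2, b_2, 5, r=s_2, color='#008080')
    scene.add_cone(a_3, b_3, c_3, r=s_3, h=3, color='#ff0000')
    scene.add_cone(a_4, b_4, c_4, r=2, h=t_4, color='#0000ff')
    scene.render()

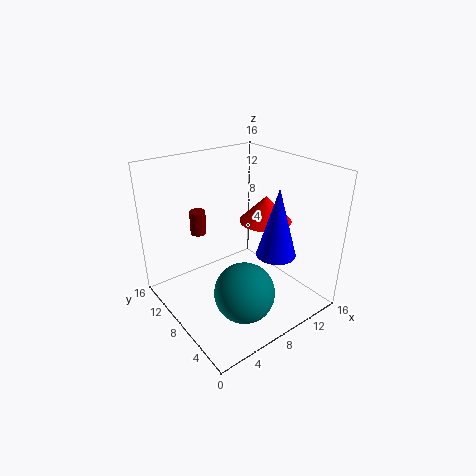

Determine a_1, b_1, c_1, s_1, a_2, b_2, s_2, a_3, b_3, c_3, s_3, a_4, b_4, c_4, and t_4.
a_1 = 7, b_1 = 15, c_1 = 6, s_1 = 1, a_2 = 5, b_2 = 3, s_2 = 3, a_3 = 12, b_3 = 8, c_3 = 9, s_3 = 3, a_4 = 9, b_4 = 3, c_4 = 8, t_4 = 7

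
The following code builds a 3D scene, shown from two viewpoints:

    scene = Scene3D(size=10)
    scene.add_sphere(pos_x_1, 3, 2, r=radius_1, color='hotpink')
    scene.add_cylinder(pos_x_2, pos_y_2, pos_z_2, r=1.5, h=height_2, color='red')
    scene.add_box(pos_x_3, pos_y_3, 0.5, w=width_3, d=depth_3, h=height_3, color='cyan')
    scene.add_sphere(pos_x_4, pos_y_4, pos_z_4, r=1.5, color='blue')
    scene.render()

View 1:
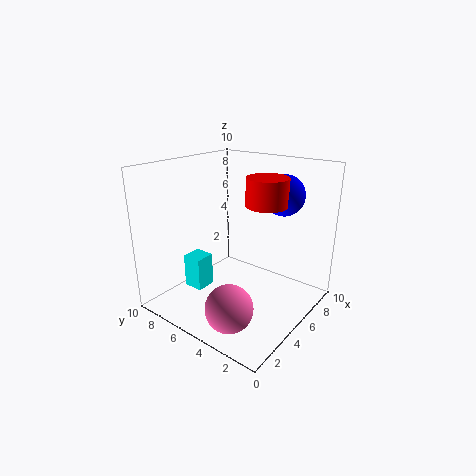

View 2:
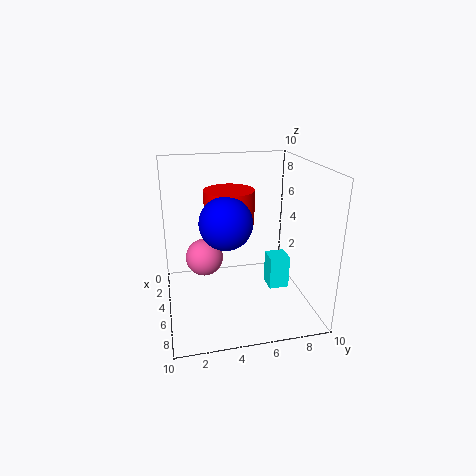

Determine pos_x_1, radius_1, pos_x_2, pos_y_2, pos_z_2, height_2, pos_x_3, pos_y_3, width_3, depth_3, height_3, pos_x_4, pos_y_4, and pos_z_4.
pos_x_1 = 1.5, radius_1 = 1.5, pos_x_2 = 7, pos_y_2 = 4, pos_z_2 = 7, height_2 = 2, pos_x_3 = 3.5, pos_y_3 = 7.5, width_3 = 1.5, depth_3 = 1.5, height_3 = 2.5, pos_x_4 = 8.5, pos_y_4 = 3.5, pos_z_4 = 7.5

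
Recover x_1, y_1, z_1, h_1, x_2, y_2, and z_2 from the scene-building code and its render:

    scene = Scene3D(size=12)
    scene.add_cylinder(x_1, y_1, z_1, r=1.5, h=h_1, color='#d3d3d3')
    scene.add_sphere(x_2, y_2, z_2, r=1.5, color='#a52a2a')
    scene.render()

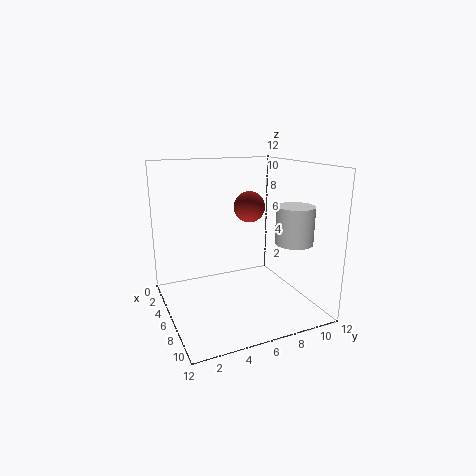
x_1 = 9, y_1 = 9.5, z_1 = 6, h_1 = 3, x_2 = 2, y_2 = 9, z_2 = 7.5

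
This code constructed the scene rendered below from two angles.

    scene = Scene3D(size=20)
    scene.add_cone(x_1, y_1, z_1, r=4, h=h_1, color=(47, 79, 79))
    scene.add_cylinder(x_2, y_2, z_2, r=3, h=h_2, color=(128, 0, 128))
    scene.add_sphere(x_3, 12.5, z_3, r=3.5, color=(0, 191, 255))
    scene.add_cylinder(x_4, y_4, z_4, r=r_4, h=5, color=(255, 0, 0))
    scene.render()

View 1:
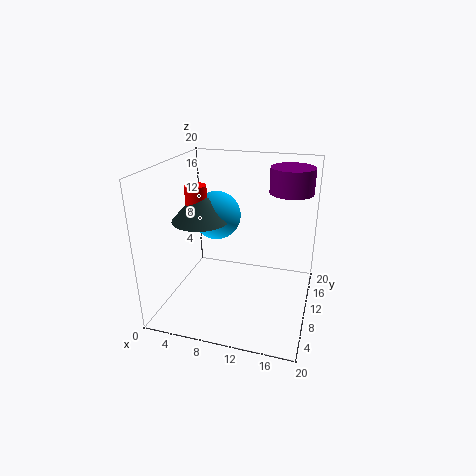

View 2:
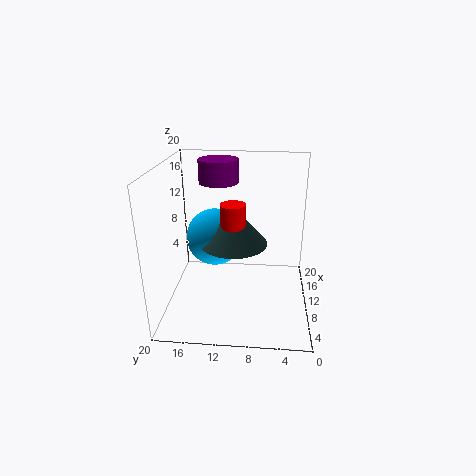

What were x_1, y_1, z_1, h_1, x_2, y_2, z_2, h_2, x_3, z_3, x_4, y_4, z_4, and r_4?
x_1 = 4.5; y_1 = 10; z_1 = 12; h_1 = 4.5; x_2 = 16.5; y_2 = 13.5; z_2 = 16; h_2 = 3.5; x_3 = 6; z_3 = 12; x_4 = 4; y_4 = 10; z_4 = 12; r_4 = 1.5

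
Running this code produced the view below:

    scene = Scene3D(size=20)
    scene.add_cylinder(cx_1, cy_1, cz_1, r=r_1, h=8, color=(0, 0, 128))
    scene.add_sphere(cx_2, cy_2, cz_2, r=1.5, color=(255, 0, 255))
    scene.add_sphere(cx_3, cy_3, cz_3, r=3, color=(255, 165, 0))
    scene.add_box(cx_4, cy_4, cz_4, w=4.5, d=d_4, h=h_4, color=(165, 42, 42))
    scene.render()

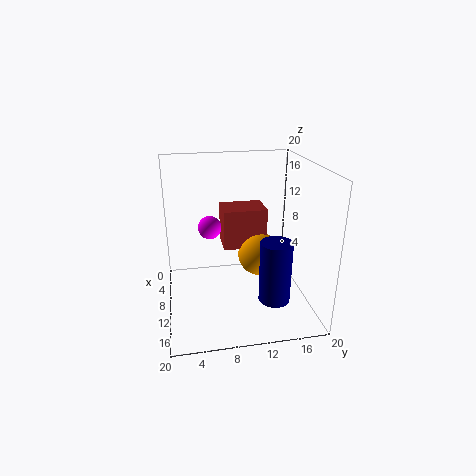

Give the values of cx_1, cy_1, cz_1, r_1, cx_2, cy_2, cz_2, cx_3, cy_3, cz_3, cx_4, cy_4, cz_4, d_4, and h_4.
cx_1 = 16.5; cy_1 = 13.5; cz_1 = 4; r_1 = 2; cx_2 = 11.5; cy_2 = 6; cz_2 = 12.5; cx_3 = 10.5; cy_3 = 13; cz_3 = 7.5; cx_4 = 6; cy_4 = 8; cz_4 = 8.5; d_4 = 6; h_4 = 5.5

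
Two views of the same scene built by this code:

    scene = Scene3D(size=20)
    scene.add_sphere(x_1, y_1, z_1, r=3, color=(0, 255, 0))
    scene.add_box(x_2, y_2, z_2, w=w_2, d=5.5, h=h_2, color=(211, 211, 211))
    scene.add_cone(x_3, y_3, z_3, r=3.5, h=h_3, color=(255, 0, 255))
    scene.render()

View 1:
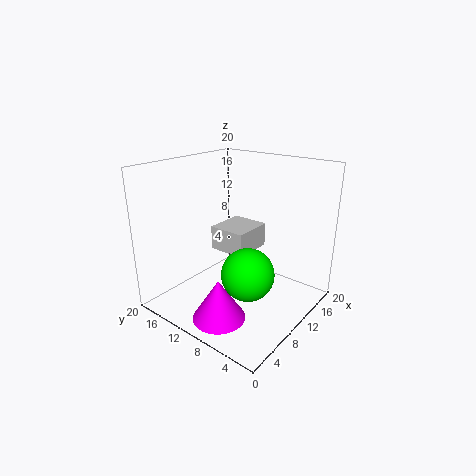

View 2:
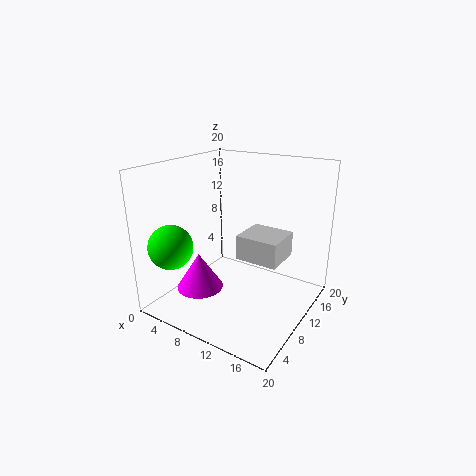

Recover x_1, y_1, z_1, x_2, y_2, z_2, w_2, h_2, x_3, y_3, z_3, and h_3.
x_1 = 3.5, y_1 = 3.5, z_1 = 9.5, x_2 = 10, y_2 = 9.5, z_2 = 7, w_2 = 6, h_2 = 3.5, x_3 = 4, y_3 = 8.5, z_3 = 1, h_3 = 5.5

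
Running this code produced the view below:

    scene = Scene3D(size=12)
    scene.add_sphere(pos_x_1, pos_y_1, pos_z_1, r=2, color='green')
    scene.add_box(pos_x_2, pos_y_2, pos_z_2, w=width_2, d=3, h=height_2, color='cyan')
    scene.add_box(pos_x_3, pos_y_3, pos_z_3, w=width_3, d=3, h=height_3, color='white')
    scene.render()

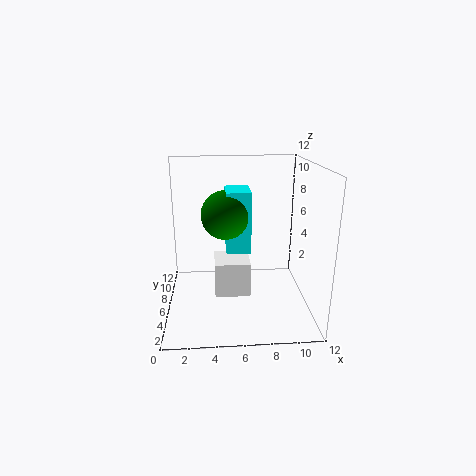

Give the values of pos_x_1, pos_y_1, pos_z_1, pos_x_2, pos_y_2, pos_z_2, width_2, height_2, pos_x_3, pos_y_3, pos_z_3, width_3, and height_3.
pos_x_1 = 5
pos_y_1 = 6
pos_z_1 = 8
pos_x_2 = 5
pos_y_2 = 5
pos_z_2 = 5
width_2 = 2
height_2 = 5
pos_x_3 = 4
pos_y_3 = 5
pos_z_3 = 1
width_3 = 3
height_3 = 3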